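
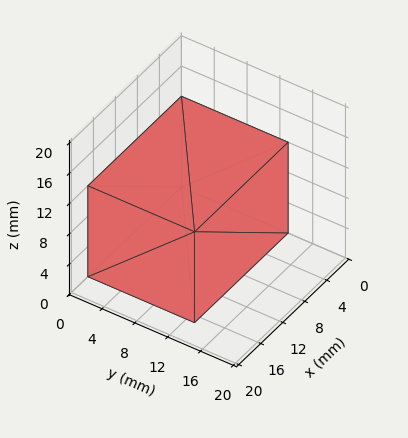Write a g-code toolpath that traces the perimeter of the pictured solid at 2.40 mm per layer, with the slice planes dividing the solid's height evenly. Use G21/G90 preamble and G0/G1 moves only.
Reading the render: the shape is a rectangular box, roughly 17 × 13 mm footprint and 12 mm tall (dimensions read to the nearest mm from the axis ticks). For the g-code, the solid's height is divided into equal slices at the stated Δz and each level perimeter traced with G1 moves after a G0 lift.

; perimeter-only toolpath
G21 ; units = mm
G90 ; absolute positioning
G28 ; home
; layer 1
G0 Z2.40
G0 X0.00 Y0.00
G1 X17.00 Y0.00
G1 X17.00 Y13.00
G1 X0.00 Y13.00
G1 X0.00 Y0.00
; layer 2
G0 Z4.80
G0 X0.00 Y0.00
G1 X17.00 Y0.00
G1 X17.00 Y13.00
G1 X0.00 Y13.00
G1 X0.00 Y0.00
; layer 3
G0 Z7.20
G0 X0.00 Y0.00
G1 X17.00 Y0.00
G1 X17.00 Y13.00
G1 X0.00 Y13.00
G1 X0.00 Y0.00
; layer 4
G0 Z9.60
G0 X0.00 Y0.00
G1 X17.00 Y0.00
G1 X17.00 Y13.00
G1 X0.00 Y13.00
G1 X0.00 Y0.00
; layer 5
G0 Z12.00
G0 X0.00 Y0.00
G1 X17.00 Y0.00
G1 X17.00 Y13.00
G1 X0.00 Y13.00
G1 X0.00 Y0.00
M2 ; end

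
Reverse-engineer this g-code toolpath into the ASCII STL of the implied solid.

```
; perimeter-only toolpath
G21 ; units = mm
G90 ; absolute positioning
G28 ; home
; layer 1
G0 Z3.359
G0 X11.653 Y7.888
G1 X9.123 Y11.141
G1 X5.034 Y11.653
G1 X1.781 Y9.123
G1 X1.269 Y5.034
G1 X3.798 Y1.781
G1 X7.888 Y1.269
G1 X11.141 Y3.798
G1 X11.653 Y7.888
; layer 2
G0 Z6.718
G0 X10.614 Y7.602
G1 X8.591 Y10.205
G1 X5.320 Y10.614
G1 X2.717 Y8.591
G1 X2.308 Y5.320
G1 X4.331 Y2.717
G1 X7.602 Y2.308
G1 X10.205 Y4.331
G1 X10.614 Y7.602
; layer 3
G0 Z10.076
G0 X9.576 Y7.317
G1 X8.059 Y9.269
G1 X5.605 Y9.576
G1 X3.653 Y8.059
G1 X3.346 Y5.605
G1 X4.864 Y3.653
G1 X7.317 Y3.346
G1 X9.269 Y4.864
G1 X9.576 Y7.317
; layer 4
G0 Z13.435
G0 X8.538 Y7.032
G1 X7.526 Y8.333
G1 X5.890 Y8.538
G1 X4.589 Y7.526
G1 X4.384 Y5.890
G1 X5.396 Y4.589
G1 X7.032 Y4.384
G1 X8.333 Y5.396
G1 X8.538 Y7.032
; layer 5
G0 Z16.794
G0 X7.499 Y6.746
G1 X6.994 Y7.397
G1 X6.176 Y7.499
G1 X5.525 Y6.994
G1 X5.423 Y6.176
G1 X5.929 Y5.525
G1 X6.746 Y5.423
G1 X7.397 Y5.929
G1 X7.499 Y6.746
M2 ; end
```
solid part
  facet normal 0.0000 0.0000 -1.0000
    outer loop
      vertex 4.749 12.691 0.000
      vertex 9.656 12.077 0.000
      vertex 12.691 8.173 0.000
    endloop
  endfacet
  facet normal 0.0000 0.0000 -1.0000
    outer loop
      vertex 0.845 9.656 0.000
      vertex 4.749 12.691 0.000
      vertex 12.691 8.173 0.000
    endloop
  endfacet
  facet normal 0.0000 0.0000 -1.0000
    outer loop
      vertex 0.231 4.749 0.000
      vertex 0.845 9.656 0.000
      vertex 12.691 8.173 0.000
    endloop
  endfacet
  facet normal 0.0000 0.0000 -1.0000
    outer loop
      vertex 3.266 0.845 0.000
      vertex 0.231 4.749 0.000
      vertex 12.691 8.173 0.000
    endloop
  endfacet
  facet normal 0.0000 0.0000 -1.0000
    outer loop
      vertex 8.173 0.231 0.000
      vertex 3.266 0.845 0.000
      vertex 12.691 8.173 0.000
    endloop
  endfacet
  facet normal 0.0000 0.0000 -1.0000
    outer loop
      vertex 12.077 3.266 0.000
      vertex 8.173 0.231 0.000
      vertex 12.691 8.173 0.000
    endloop
  endfacet
  facet normal 0.7570 0.5885 0.2840
    outer loop
      vertex 12.691 8.173 0.000
      vertex 9.656 12.077 0.000
      vertex 6.461 6.461 20.153
    endloop
  endfacet
  facet normal 0.1190 0.9514 0.2840
    outer loop
      vertex 9.656 12.077 0.000
      vertex 4.749 12.691 0.000
      vertex 6.461 6.461 20.153
    endloop
  endfacet
  facet normal -0.5885 0.7570 0.2840
    outer loop
      vertex 4.749 12.691 0.000
      vertex 0.845 9.656 0.000
      vertex 6.461 6.461 20.153
    endloop
  endfacet
  facet normal -0.9514 0.1190 0.2840
    outer loop
      vertex 0.845 9.656 0.000
      vertex 0.231 4.749 0.000
      vertex 6.461 6.461 20.153
    endloop
  endfacet
  facet normal -0.7570 -0.5885 0.2840
    outer loop
      vertex 0.231 4.749 0.000
      vertex 3.266 0.845 0.000
      vertex 6.461 6.461 20.153
    endloop
  endfacet
  facet normal -0.1190 -0.9514 0.2840
    outer loop
      vertex 3.266 0.845 0.000
      vertex 8.173 0.231 0.000
      vertex 6.461 6.461 20.153
    endloop
  endfacet
  facet normal 0.5885 -0.7570 0.2840
    outer loop
      vertex 8.173 0.231 0.000
      vertex 12.077 3.266 0.000
      vertex 6.461 6.461 20.153
    endloop
  endfacet
  facet normal 0.9514 -0.1190 0.2840
    outer loop
      vertex 12.077 3.266 0.000
      vertex 12.691 8.173 0.000
      vertex 6.461 6.461 20.153
    endloop
  endfacet
endsolid part

The G0 Z moves step by Δz≈3.359 mm. The G1 loops shrink linearly with z, so the solid tapers from its base footprint up to z≈20.2. Closing with a flat bottom cap and the tapered top and triangulating gives 14 facets — a regular 8-sided pyramid, base circumscribed radius ≈ 6.46 mm, apex at z ≈ 20.2 mm.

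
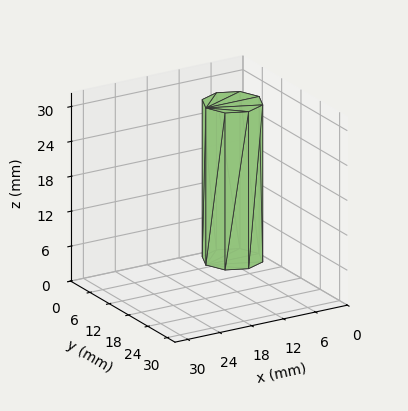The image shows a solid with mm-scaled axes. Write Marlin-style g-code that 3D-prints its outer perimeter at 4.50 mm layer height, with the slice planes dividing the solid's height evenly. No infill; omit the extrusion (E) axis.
Reading the render: the shape is a regular 8-sided prism (a cylinder approximated with 8 flat sides), circumscribed radius ≈ 5 mm, height ≈ 27 mm (dimensions read to the nearest mm from the axis ticks). For the g-code, the solid's height is divided into equal slices at the stated Δz and each level perimeter traced with G1 moves after a G0 lift.

; perimeter-only toolpath
G21 ; units = mm
G90 ; absolute positioning
G28 ; home
; layer 1
G0 Z4.50
G0 X10.00 Y5.00
G1 X8.54 Y8.54
G1 X5.00 Y10.00
G1 X1.46 Y8.54
G1 X0.00 Y5.00
G1 X1.46 Y1.46
G1 X5.00 Y0.00
G1 X8.54 Y1.46
G1 X10.00 Y5.00
; layer 2
G0 Z9.00
G0 X10.00 Y5.00
G1 X8.54 Y8.54
G1 X5.00 Y10.00
G1 X1.46 Y8.54
G1 X0.00 Y5.00
G1 X1.46 Y1.46
G1 X5.00 Y0.00
G1 X8.54 Y1.46
G1 X10.00 Y5.00
; layer 3
G0 Z13.50
G0 X10.00 Y5.00
G1 X8.54 Y8.54
G1 X5.00 Y10.00
G1 X1.46 Y8.54
G1 X0.00 Y5.00
G1 X1.46 Y1.46
G1 X5.00 Y0.00
G1 X8.54 Y1.46
G1 X10.00 Y5.00
; layer 4
G0 Z18.00
G0 X10.00 Y5.00
G1 X8.54 Y8.54
G1 X5.00 Y10.00
G1 X1.46 Y8.54
G1 X0.00 Y5.00
G1 X1.46 Y1.46
G1 X5.00 Y0.00
G1 X8.54 Y1.46
G1 X10.00 Y5.00
; layer 5
G0 Z22.50
G0 X10.00 Y5.00
G1 X8.54 Y8.54
G1 X5.00 Y10.00
G1 X1.46 Y8.54
G1 X0.00 Y5.00
G1 X1.46 Y1.46
G1 X5.00 Y0.00
G1 X8.54 Y1.46
G1 X10.00 Y5.00
; layer 6
G0 Z27.00
G0 X10.00 Y5.00
G1 X8.54 Y8.54
G1 X5.00 Y10.00
G1 X1.46 Y8.54
G1 X0.00 Y5.00
G1 X1.46 Y1.46
G1 X5.00 Y0.00
G1 X8.54 Y1.46
G1 X10.00 Y5.00
M2 ; end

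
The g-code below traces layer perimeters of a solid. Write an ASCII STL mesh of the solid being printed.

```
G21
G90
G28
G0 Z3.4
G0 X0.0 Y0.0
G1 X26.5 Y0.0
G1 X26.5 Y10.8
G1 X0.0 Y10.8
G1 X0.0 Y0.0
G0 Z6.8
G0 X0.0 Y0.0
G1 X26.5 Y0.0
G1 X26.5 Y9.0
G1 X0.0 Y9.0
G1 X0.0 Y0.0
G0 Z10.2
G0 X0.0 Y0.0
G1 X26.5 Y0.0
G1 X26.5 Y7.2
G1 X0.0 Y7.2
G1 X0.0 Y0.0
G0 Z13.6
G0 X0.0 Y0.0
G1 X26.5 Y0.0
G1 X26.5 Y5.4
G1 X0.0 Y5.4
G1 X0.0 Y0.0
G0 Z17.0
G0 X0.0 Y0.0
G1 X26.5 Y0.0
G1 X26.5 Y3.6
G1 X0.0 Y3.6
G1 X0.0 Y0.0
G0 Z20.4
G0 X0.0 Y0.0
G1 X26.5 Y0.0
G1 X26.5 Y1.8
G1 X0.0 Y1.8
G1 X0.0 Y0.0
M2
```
solid part
  facet normal 0.0000 0.0000 -1.0000
    outer loop
      vertex 26.5 12.6 0.0
      vertex 26.5 0.0 0.0
      vertex 0.0 0.0 0.0
    endloop
  endfacet
  facet normal 0.0000 0.0000 -1.0000
    outer loop
      vertex 0.0 12.6 0.0
      vertex 26.5 12.6 0.0
      vertex 0.0 0.0 0.0
    endloop
  endfacet
  facet normal 0.0000 -1.0000 0.0000
    outer loop
      vertex 0.0 0.0 0.0
      vertex 26.5 0.0 0.0
      vertex 26.5 0.0 23.8
    endloop
  endfacet
  facet normal 0.0000 -1.0000 0.0000
    outer loop
      vertex 0.0 0.0 0.0
      vertex 26.5 0.0 23.8
      vertex 0.0 0.0 23.8
    endloop
  endfacet
  facet normal 0.0000 0.8838 0.4679
    outer loop
      vertex 0.0 0.0 23.8
      vertex 26.5 0.0 23.8
      vertex 26.5 12.6 0.0
    endloop
  endfacet
  facet normal 0.0000 0.8838 0.4679
    outer loop
      vertex 0.0 0.0 23.8
      vertex 26.5 12.6 0.0
      vertex 0.0 12.6 0.0
    endloop
  endfacet
  facet normal -1.0000 0.0000 0.0000
    outer loop
      vertex 0.0 0.0 23.8
      vertex 0.0 12.6 0.0
      vertex 0.0 0.0 0.0
    endloop
  endfacet
  facet normal 1.0000 0.0000 0.0000
    outer loop
      vertex 26.5 0.0 0.0
      vertex 26.5 12.6 0.0
      vertex 26.5 0.0 23.8
    endloop
  endfacet
endsolid part

The G0 Z moves step by Δz≈3.4 mm. The G1 loops shrink linearly with z, so the solid tapers from its base footprint up to z≈23.8. Closing with a flat bottom cap and the tapered top and triangulating gives 8 facets — a wedge (ramp): 26.5 × 12.6 mm base, rising to 23.8 mm along the y=0 edge and sloping linearly to z=0 at y=12.6.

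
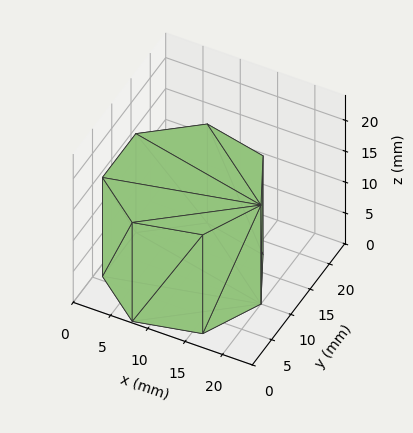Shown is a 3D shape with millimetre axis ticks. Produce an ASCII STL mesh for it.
Reading the render: the shape is a regular 7-sided prism (a cylinder approximated with 7 flat sides), circumscribed radius ≈ 10 mm, height ≈ 16 mm (dimensions read to the nearest mm from the axis ticks). For the STL, each face is triangulated and given an outward normal.

solid part
  facet normal 0.0000 0.0000 -1.0000
    outer loop
      vertex 7.775 19.749 0.000
      vertex 16.235 17.818 0.000
      vertex 20.000 10.000 0.000
    endloop
  endfacet
  facet normal 0.0000 0.0000 -1.0000
    outer loop
      vertex 0.990 14.339 0.000
      vertex 7.775 19.749 0.000
      vertex 20.000 10.000 0.000
    endloop
  endfacet
  facet normal 0.0000 0.0000 -1.0000
    outer loop
      vertex 0.990 5.661 0.000
      vertex 0.990 14.339 0.000
      vertex 20.000 10.000 0.000
    endloop
  endfacet
  facet normal 0.0000 0.0000 -1.0000
    outer loop
      vertex 7.775 0.251 0.000
      vertex 0.990 5.661 0.000
      vertex 20.000 10.000 0.000
    endloop
  endfacet
  facet normal 0.0000 0.0000 -1.0000
    outer loop
      vertex 16.235 2.182 0.000
      vertex 7.775 0.251 0.000
      vertex 20.000 10.000 0.000
    endloop
  endfacet
  facet normal 0.0000 0.0000 1.0000
    outer loop
      vertex 20.000 10.000 16.000
      vertex 16.235 17.818 16.000
      vertex 7.775 19.749 16.000
    endloop
  endfacet
  facet normal 0.0000 0.0000 1.0000
    outer loop
      vertex 20.000 10.000 16.000
      vertex 7.775 19.749 16.000
      vertex 0.990 14.339 16.000
    endloop
  endfacet
  facet normal 0.0000 0.0000 1.0000
    outer loop
      vertex 20.000 10.000 16.000
      vertex 0.990 14.339 16.000
      vertex 0.990 5.661 16.000
    endloop
  endfacet
  facet normal 0.0000 0.0000 1.0000
    outer loop
      vertex 20.000 10.000 16.000
      vertex 0.990 5.661 16.000
      vertex 7.775 0.251 16.000
    endloop
  endfacet
  facet normal 0.0000 0.0000 1.0000
    outer loop
      vertex 20.000 10.000 16.000
      vertex 7.775 0.251 16.000
      vertex 16.235 2.182 16.000
    endloop
  endfacet
  facet normal 0.9010 0.4339 0.0000
    outer loop
      vertex 20.000 10.000 0.000
      vertex 16.235 17.818 0.000
      vertex 16.235 17.818 16.000
    endloop
  endfacet
  facet normal 0.9010 0.4339 0.0000
    outer loop
      vertex 20.000 10.000 0.000
      vertex 16.235 17.818 16.000
      vertex 20.000 10.000 16.000
    endloop
  endfacet
  facet normal 0.2225 0.9749 0.0000
    outer loop
      vertex 16.235 17.818 0.000
      vertex 7.775 19.749 0.000
      vertex 7.775 19.749 16.000
    endloop
  endfacet
  facet normal 0.2225 0.9749 0.0000
    outer loop
      vertex 16.235 17.818 0.000
      vertex 7.775 19.749 16.000
      vertex 16.235 17.818 16.000
    endloop
  endfacet
  facet normal -0.6234 0.7819 0.0000
    outer loop
      vertex 7.775 19.749 0.000
      vertex 0.990 14.339 0.000
      vertex 0.990 14.339 16.000
    endloop
  endfacet
  facet normal -0.6234 0.7819 0.0000
    outer loop
      vertex 7.775 19.749 0.000
      vertex 0.990 14.339 16.000
      vertex 7.775 19.749 16.000
    endloop
  endfacet
  facet normal -1.0000 0.0000 0.0000
    outer loop
      vertex 0.990 14.339 0.000
      vertex 0.990 5.661 0.000
      vertex 0.990 5.661 16.000
    endloop
  endfacet
  facet normal -1.0000 0.0000 0.0000
    outer loop
      vertex 0.990 14.339 0.000
      vertex 0.990 5.661 16.000
      vertex 0.990 14.339 16.000
    endloop
  endfacet
  facet normal -0.6234 -0.7819 0.0000
    outer loop
      vertex 0.990 5.661 0.000
      vertex 7.775 0.251 0.000
      vertex 7.775 0.251 16.000
    endloop
  endfacet
  facet normal -0.6234 -0.7819 0.0000
    outer loop
      vertex 0.990 5.661 0.000
      vertex 7.775 0.251 16.000
      vertex 0.990 5.661 16.000
    endloop
  endfacet
  facet normal 0.2225 -0.9749 0.0000
    outer loop
      vertex 7.775 0.251 0.000
      vertex 16.235 2.182 0.000
      vertex 16.235 2.182 16.000
    endloop
  endfacet
  facet normal 0.2225 -0.9749 0.0000
    outer loop
      vertex 7.775 0.251 0.000
      vertex 16.235 2.182 16.000
      vertex 7.775 0.251 16.000
    endloop
  endfacet
  facet normal 0.9010 -0.4339 0.0000
    outer loop
      vertex 16.235 2.182 0.000
      vertex 20.000 10.000 0.000
      vertex 20.000 10.000 16.000
    endloop
  endfacet
  facet normal 0.9010 -0.4339 0.0000
    outer loop
      vertex 16.235 2.182 0.000
      vertex 20.000 10.000 16.000
      vertex 16.235 2.182 16.000
    endloop
  endfacet
endsolid part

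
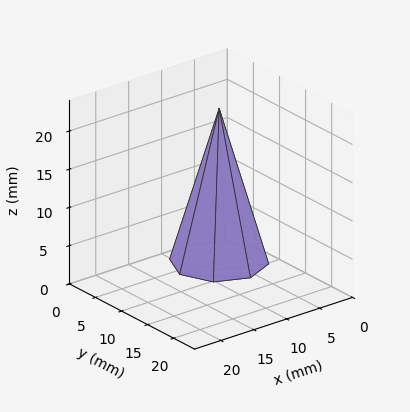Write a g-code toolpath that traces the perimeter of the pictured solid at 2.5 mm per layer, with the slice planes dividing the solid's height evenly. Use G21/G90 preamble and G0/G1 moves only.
Reading the render: the shape is a regular 8-sided pyramid, base circumscribed radius ≈ 6 mm, apex at z ≈ 20 mm (dimensions read to the nearest mm from the axis ticks). For the g-code, the solid's height is divided into equal slices at the stated Δz and each level perimeter traced with G1 moves after a G0 lift.

; perimeter-only toolpath
G21 ; units = mm
G90 ; absolute positioning
G28 ; home
; layer 1
G0 Z2.5
G0 X11.2 Y6.0
G1 X9.7 Y9.7
G1 X6.0 Y11.2
G1 X2.3 Y9.7
G1 X0.8 Y6.0
G1 X2.3 Y2.3
G1 X6.0 Y0.8
G1 X9.7 Y2.3
G1 X11.2 Y6.0
; layer 2
G0 Z5.0
G0 X10.5 Y6.0
G1 X9.1 Y9.1
G1 X6.0 Y10.5
G1 X2.9 Y9.1
G1 X1.5 Y6.0
G1 X2.9 Y2.9
G1 X6.0 Y1.5
G1 X9.1 Y2.9
G1 X10.5 Y6.0
; layer 3
G0 Z7.5
G0 X9.8 Y6.0
G1 X8.6 Y8.6
G1 X6.0 Y9.8
G1 X3.4 Y8.6
G1 X2.2 Y6.0
G1 X3.4 Y3.4
G1 X6.0 Y2.2
G1 X8.6 Y3.4
G1 X9.8 Y6.0
; layer 4
G0 Z10.0
G0 X9.0 Y6.0
G1 X8.1 Y8.1
G1 X6.0 Y9.0
G1 X3.9 Y8.1
G1 X3.0 Y6.0
G1 X3.9 Y3.9
G1 X6.0 Y3.0
G1 X8.1 Y3.9
G1 X9.0 Y6.0
; layer 5
G0 Z12.5
G0 X8.2 Y6.0
G1 X7.6 Y7.6
G1 X6.0 Y8.2
G1 X4.4 Y7.6
G1 X3.8 Y6.0
G1 X4.4 Y4.4
G1 X6.0 Y3.8
G1 X7.6 Y4.4
G1 X8.2 Y6.0
; layer 6
G0 Z15.0
G0 X7.5 Y6.0
G1 X7.0 Y7.0
G1 X6.0 Y7.5
G1 X5.0 Y7.0
G1 X4.5 Y6.0
G1 X5.0 Y5.0
G1 X6.0 Y4.5
G1 X7.0 Y5.0
G1 X7.5 Y6.0
; layer 7
G0 Z17.5
G0 X6.8 Y6.0
G1 X6.5 Y6.5
G1 X6.0 Y6.8
G1 X5.5 Y6.5
G1 X5.2 Y6.0
G1 X5.5 Y5.5
G1 X6.0 Y5.2
G1 X6.5 Y5.5
G1 X6.8 Y6.0
M2 ; end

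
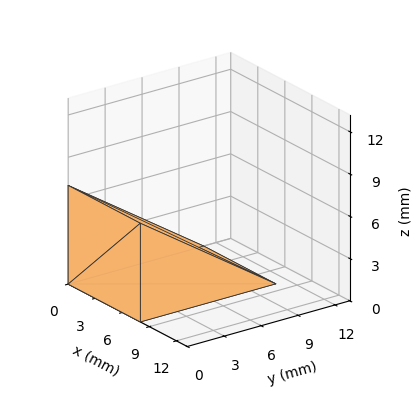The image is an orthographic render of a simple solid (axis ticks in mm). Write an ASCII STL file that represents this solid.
Reading the render: the shape is a wedge (ramp): 8 × 11 mm base, rising to 7 mm along the y=0 edge and sloping linearly to z=0 at y=11 (dimensions read to the nearest mm from the axis ticks). For the STL, each face is triangulated and given an outward normal.

solid part
  facet normal 0.0000 0.0000 -1.0000
    outer loop
      vertex 8.000 11.000 0.000
      vertex 8.000 0.000 0.000
      vertex 0.000 0.000 0.000
    endloop
  endfacet
  facet normal 0.0000 0.0000 -1.0000
    outer loop
      vertex 0.000 11.000 0.000
      vertex 8.000 11.000 0.000
      vertex 0.000 0.000 0.000
    endloop
  endfacet
  facet normal 0.0000 -1.0000 0.0000
    outer loop
      vertex 0.000 0.000 0.000
      vertex 8.000 0.000 0.000
      vertex 8.000 0.000 7.000
    endloop
  endfacet
  facet normal 0.0000 -1.0000 0.0000
    outer loop
      vertex 0.000 0.000 0.000
      vertex 8.000 0.000 7.000
      vertex 0.000 0.000 7.000
    endloop
  endfacet
  facet normal 0.0000 0.5369 0.8437
    outer loop
      vertex 0.000 0.000 7.000
      vertex 8.000 0.000 7.000
      vertex 8.000 11.000 0.000
    endloop
  endfacet
  facet normal 0.0000 0.5369 0.8437
    outer loop
      vertex 0.000 0.000 7.000
      vertex 8.000 11.000 0.000
      vertex 0.000 11.000 0.000
    endloop
  endfacet
  facet normal -1.0000 0.0000 0.0000
    outer loop
      vertex 0.000 0.000 7.000
      vertex 0.000 11.000 0.000
      vertex 0.000 0.000 0.000
    endloop
  endfacet
  facet normal 1.0000 0.0000 0.0000
    outer loop
      vertex 8.000 0.000 0.000
      vertex 8.000 11.000 0.000
      vertex 8.000 0.000 7.000
    endloop
  endfacet
endsolid part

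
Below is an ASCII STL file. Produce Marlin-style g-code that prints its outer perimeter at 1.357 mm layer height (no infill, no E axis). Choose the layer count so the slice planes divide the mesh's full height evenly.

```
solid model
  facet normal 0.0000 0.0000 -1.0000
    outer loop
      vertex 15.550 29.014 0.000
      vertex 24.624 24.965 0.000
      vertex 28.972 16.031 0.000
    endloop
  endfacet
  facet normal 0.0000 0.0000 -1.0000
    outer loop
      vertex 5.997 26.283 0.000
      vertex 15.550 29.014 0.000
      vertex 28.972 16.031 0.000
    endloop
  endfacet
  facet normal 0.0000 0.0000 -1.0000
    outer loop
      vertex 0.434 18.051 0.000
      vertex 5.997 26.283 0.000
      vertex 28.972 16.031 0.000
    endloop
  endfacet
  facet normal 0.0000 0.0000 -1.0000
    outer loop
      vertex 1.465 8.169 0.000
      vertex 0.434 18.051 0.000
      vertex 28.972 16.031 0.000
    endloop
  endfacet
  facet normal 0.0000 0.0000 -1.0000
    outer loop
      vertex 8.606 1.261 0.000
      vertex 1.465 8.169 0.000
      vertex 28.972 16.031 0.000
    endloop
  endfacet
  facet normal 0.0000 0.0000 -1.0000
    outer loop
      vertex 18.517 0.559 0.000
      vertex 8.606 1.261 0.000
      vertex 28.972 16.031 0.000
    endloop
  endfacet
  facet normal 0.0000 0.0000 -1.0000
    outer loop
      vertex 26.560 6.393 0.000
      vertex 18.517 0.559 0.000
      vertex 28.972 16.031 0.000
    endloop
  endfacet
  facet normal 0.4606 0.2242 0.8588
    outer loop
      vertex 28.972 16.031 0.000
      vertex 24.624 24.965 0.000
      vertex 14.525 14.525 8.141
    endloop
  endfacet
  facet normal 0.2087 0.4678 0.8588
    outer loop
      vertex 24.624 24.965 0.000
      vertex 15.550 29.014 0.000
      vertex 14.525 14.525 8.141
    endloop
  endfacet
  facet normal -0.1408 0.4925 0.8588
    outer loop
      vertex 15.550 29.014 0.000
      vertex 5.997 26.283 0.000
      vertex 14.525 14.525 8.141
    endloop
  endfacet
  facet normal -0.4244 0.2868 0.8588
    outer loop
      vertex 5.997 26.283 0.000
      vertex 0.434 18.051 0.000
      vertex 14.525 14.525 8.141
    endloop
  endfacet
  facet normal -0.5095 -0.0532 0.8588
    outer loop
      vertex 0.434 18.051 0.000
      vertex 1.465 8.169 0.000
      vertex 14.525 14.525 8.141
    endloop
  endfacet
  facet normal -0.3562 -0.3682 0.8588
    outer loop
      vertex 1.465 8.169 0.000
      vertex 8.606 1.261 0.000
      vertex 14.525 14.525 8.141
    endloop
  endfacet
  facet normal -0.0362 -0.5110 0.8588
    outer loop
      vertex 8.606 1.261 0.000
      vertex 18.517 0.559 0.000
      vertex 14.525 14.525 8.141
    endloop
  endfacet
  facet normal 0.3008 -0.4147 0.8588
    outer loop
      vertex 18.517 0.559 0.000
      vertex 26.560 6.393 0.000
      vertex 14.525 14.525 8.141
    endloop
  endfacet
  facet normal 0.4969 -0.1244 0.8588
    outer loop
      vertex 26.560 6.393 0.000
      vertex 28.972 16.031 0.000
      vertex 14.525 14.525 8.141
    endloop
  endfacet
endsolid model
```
; perimeter-only toolpath
G21 ; units = mm
G90 ; absolute positioning
G28 ; home
; layer 1
G0 Z1.357
G0 X26.564 Y15.780
G1 X22.941 Y23.225
G1 X15.379 Y26.599
G1 X7.418 Y24.323
G1 X2.782 Y17.463
G1 X3.642 Y9.228
G1 X9.592 Y3.472
G1 X17.852 Y2.887
G1 X24.554 Y7.748
G1 X26.564 Y15.780
; layer 2
G0 Z2.714
G0 X24.156 Y15.529
G1 X21.258 Y21.485
G1 X15.208 Y24.184
G1 X8.840 Y22.364
G1 X5.131 Y16.876
G1 X5.818 Y10.288
G1 X10.579 Y5.682
G1 X17.186 Y5.214
G1 X22.548 Y9.104
G1 X24.156 Y15.529
; layer 3
G0 Z4.071
G0 X21.748 Y15.278
G1 X19.575 Y19.745
G1 X15.038 Y21.770
G1 X10.261 Y20.404
G1 X7.479 Y16.288
G1 X7.995 Y11.347
G1 X11.566 Y7.893
G1 X16.521 Y7.542
G1 X20.543 Y10.459
G1 X21.748 Y15.278
; layer 4
G0 Z5.427
G0 X19.341 Y15.027
G1 X17.891 Y18.005
G1 X14.867 Y19.355
G1 X11.682 Y18.444
G1 X9.828 Y15.700
G1 X10.172 Y12.406
G1 X12.552 Y10.104
G1 X15.856 Y9.870
G1 X18.537 Y11.814
G1 X19.341 Y15.027
; layer 5
G0 Z6.784
G0 X16.933 Y14.776
G1 X16.208 Y16.265
G1 X14.696 Y16.940
G1 X13.104 Y16.485
G1 X12.177 Y15.113
G1 X12.348 Y13.466
G1 X13.539 Y12.314
G1 X15.190 Y12.197
G1 X16.531 Y13.170
G1 X16.933 Y14.776
M2 ; end

The solid is a regular 9-sided pyramid, base circumscribed radius ≈ 14.5 mm, apex at z ≈ 8.14 mm. Slicing at Δz = 1.357 mm — 6 equal slices spanning the solid's height, so layer i sits at z = i·h/6 — gives 5 non-empty perimeters. Each is a 9-segment closed polygon; G0 lifts to the layer z and rapids to the start vertex, then G1 traces the edges. The cross-section shrinks linearly with z (the slice at the apex is degenerate and omitted).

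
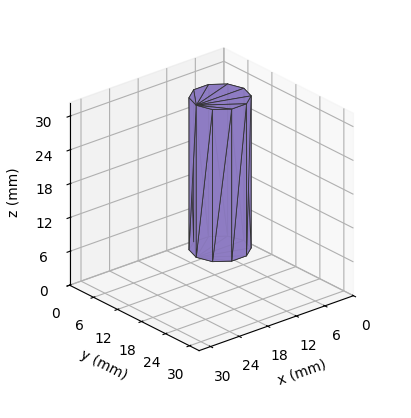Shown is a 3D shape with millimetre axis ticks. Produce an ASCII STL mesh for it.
Reading the render: the shape is a regular 10-sided prism (a cylinder approximated with 10 flat sides), circumscribed radius ≈ 5 mm, height ≈ 27 mm (dimensions read to the nearest mm from the axis ticks). For the STL, each face is triangulated and given an outward normal.

solid part
  facet normal 0.0000 0.0000 -1.0000
    outer loop
      vertex 6.55 9.76 0.00
      vertex 9.05 7.94 0.00
      vertex 10.00 5.00 0.00
    endloop
  endfacet
  facet normal 0.0000 0.0000 -1.0000
    outer loop
      vertex 3.45 9.76 0.00
      vertex 6.55 9.76 0.00
      vertex 10.00 5.00 0.00
    endloop
  endfacet
  facet normal 0.0000 0.0000 -1.0000
    outer loop
      vertex 0.95 7.94 0.00
      vertex 3.45 9.76 0.00
      vertex 10.00 5.00 0.00
    endloop
  endfacet
  facet normal 0.0000 0.0000 -1.0000
    outer loop
      vertex 0.00 5.00 0.00
      vertex 0.95 7.94 0.00
      vertex 10.00 5.00 0.00
    endloop
  endfacet
  facet normal 0.0000 0.0000 -1.0000
    outer loop
      vertex 0.95 2.06 0.00
      vertex 0.00 5.00 0.00
      vertex 10.00 5.00 0.00
    endloop
  endfacet
  facet normal 0.0000 0.0000 -1.0000
    outer loop
      vertex 3.45 0.24 0.00
      vertex 0.95 2.06 0.00
      vertex 10.00 5.00 0.00
    endloop
  endfacet
  facet normal 0.0000 0.0000 -1.0000
    outer loop
      vertex 6.55 0.24 0.00
      vertex 3.45 0.24 0.00
      vertex 10.00 5.00 0.00
    endloop
  endfacet
  facet normal 0.0000 0.0000 -1.0000
    outer loop
      vertex 9.05 2.06 0.00
      vertex 6.55 0.24 0.00
      vertex 10.00 5.00 0.00
    endloop
  endfacet
  facet normal 0.0000 0.0000 1.0000
    outer loop
      vertex 10.00 5.00 27.00
      vertex 9.05 7.94 27.00
      vertex 6.55 9.76 27.00
    endloop
  endfacet
  facet normal 0.0000 0.0000 1.0000
    outer loop
      vertex 10.00 5.00 27.00
      vertex 6.55 9.76 27.00
      vertex 3.45 9.76 27.00
    endloop
  endfacet
  facet normal 0.0000 0.0000 1.0000
    outer loop
      vertex 10.00 5.00 27.00
      vertex 3.45 9.76 27.00
      vertex 0.95 7.94 27.00
    endloop
  endfacet
  facet normal 0.0000 0.0000 1.0000
    outer loop
      vertex 10.00 5.00 27.00
      vertex 0.95 7.94 27.00
      vertex 0.00 5.00 27.00
    endloop
  endfacet
  facet normal 0.0000 0.0000 1.0000
    outer loop
      vertex 10.00 5.00 27.00
      vertex 0.00 5.00 27.00
      vertex 0.95 2.06 27.00
    endloop
  endfacet
  facet normal 0.0000 0.0000 1.0000
    outer loop
      vertex 10.00 5.00 27.00
      vertex 0.95 2.06 27.00
      vertex 3.45 0.24 27.00
    endloop
  endfacet
  facet normal 0.0000 0.0000 1.0000
    outer loop
      vertex 10.00 5.00 27.00
      vertex 3.45 0.24 27.00
      vertex 6.55 0.24 27.00
    endloop
  endfacet
  facet normal 0.0000 0.0000 1.0000
    outer loop
      vertex 10.00 5.00 27.00
      vertex 6.55 0.24 27.00
      vertex 9.05 2.06 27.00
    endloop
  endfacet
  facet normal 0.9516 0.3075 0.0000
    outer loop
      vertex 10.00 5.00 0.00
      vertex 9.05 7.94 0.00
      vertex 9.05 7.94 27.00
    endloop
  endfacet
  facet normal 0.9516 0.3075 0.0000
    outer loop
      vertex 10.00 5.00 0.00
      vertex 9.05 7.94 27.00
      vertex 10.00 5.00 27.00
    endloop
  endfacet
  facet normal 0.5886 0.8085 0.0000
    outer loop
      vertex 9.05 7.94 0.00
      vertex 6.55 9.76 0.00
      vertex 6.55 9.76 27.00
    endloop
  endfacet
  facet normal 0.5886 0.8085 0.0000
    outer loop
      vertex 9.05 7.94 0.00
      vertex 6.55 9.76 27.00
      vertex 9.05 7.94 27.00
    endloop
  endfacet
  facet normal 0.0000 1.0000 0.0000
    outer loop
      vertex 6.55 9.76 0.00
      vertex 3.45 9.76 0.00
      vertex 3.45 9.76 27.00
    endloop
  endfacet
  facet normal 0.0000 1.0000 0.0000
    outer loop
      vertex 6.55 9.76 0.00
      vertex 3.45 9.76 27.00
      vertex 6.55 9.76 27.00
    endloop
  endfacet
  facet normal -0.5886 0.8085 0.0000
    outer loop
      vertex 3.45 9.76 0.00
      vertex 0.95 7.94 0.00
      vertex 0.95 7.94 27.00
    endloop
  endfacet
  facet normal -0.5886 0.8085 0.0000
    outer loop
      vertex 3.45 9.76 0.00
      vertex 0.95 7.94 27.00
      vertex 3.45 9.76 27.00
    endloop
  endfacet
  facet normal -0.9516 0.3075 0.0000
    outer loop
      vertex 0.95 7.94 0.00
      vertex 0.00 5.00 0.00
      vertex 0.00 5.00 27.00
    endloop
  endfacet
  facet normal -0.9516 0.3075 0.0000
    outer loop
      vertex 0.95 7.94 0.00
      vertex 0.00 5.00 27.00
      vertex 0.95 7.94 27.00
    endloop
  endfacet
  facet normal -0.9516 -0.3075 0.0000
    outer loop
      vertex 0.00 5.00 0.00
      vertex 0.95 2.06 0.00
      vertex 0.95 2.06 27.00
    endloop
  endfacet
  facet normal -0.9516 -0.3075 0.0000
    outer loop
      vertex 0.00 5.00 0.00
      vertex 0.95 2.06 27.00
      vertex 0.00 5.00 27.00
    endloop
  endfacet
  facet normal -0.5886 -0.8085 0.0000
    outer loop
      vertex 0.95 2.06 0.00
      vertex 3.45 0.24 0.00
      vertex 3.45 0.24 27.00
    endloop
  endfacet
  facet normal -0.5886 -0.8085 0.0000
    outer loop
      vertex 0.95 2.06 0.00
      vertex 3.45 0.24 27.00
      vertex 0.95 2.06 27.00
    endloop
  endfacet
  facet normal 0.0000 -1.0000 0.0000
    outer loop
      vertex 3.45 0.24 0.00
      vertex 6.55 0.24 0.00
      vertex 6.55 0.24 27.00
    endloop
  endfacet
  facet normal 0.0000 -1.0000 0.0000
    outer loop
      vertex 3.45 0.24 0.00
      vertex 6.55 0.24 27.00
      vertex 3.45 0.24 27.00
    endloop
  endfacet
  facet normal 0.5886 -0.8085 0.0000
    outer loop
      vertex 6.55 0.24 0.00
      vertex 9.05 2.06 0.00
      vertex 9.05 2.06 27.00
    endloop
  endfacet
  facet normal 0.5886 -0.8085 0.0000
    outer loop
      vertex 6.55 0.24 0.00
      vertex 9.05 2.06 27.00
      vertex 6.55 0.24 27.00
    endloop
  endfacet
  facet normal 0.9516 -0.3075 0.0000
    outer loop
      vertex 9.05 2.06 0.00
      vertex 10.00 5.00 0.00
      vertex 10.00 5.00 27.00
    endloop
  endfacet
  facet normal 0.9516 -0.3075 0.0000
    outer loop
      vertex 9.05 2.06 0.00
      vertex 10.00 5.00 27.00
      vertex 9.05 2.06 27.00
    endloop
  endfacet
endsolid part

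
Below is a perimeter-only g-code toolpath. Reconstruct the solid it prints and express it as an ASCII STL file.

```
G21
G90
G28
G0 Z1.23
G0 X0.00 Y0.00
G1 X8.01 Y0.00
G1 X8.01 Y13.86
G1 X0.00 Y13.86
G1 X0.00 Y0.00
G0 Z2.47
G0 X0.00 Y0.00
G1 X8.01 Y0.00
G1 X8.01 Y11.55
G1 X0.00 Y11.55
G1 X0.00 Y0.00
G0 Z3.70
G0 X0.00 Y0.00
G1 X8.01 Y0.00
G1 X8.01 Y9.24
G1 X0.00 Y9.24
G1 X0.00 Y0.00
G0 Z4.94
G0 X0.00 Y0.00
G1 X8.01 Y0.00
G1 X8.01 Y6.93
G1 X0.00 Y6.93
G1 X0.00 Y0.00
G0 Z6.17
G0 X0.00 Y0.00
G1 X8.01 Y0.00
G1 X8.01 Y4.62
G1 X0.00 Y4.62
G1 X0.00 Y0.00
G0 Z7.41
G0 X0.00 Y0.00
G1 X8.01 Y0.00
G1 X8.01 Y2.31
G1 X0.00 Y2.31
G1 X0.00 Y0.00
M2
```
solid part
  facet normal 0.0000 0.0000 -1.0000
    outer loop
      vertex 8.01 16.17 0.00
      vertex 8.01 0.00 0.00
      vertex 0.00 0.00 0.00
    endloop
  endfacet
  facet normal 0.0000 0.0000 -1.0000
    outer loop
      vertex 0.00 16.17 0.00
      vertex 8.01 16.17 0.00
      vertex 0.00 0.00 0.00
    endloop
  endfacet
  facet normal 0.0000 -1.0000 0.0000
    outer loop
      vertex 0.00 0.00 0.00
      vertex 8.01 0.00 0.00
      vertex 8.01 0.00 8.64
    endloop
  endfacet
  facet normal 0.0000 -1.0000 0.0000
    outer loop
      vertex 0.00 0.00 0.00
      vertex 8.01 0.00 8.64
      vertex 0.00 0.00 8.64
    endloop
  endfacet
  facet normal 0.0000 0.4713 0.8820
    outer loop
      vertex 0.00 0.00 8.64
      vertex 8.01 0.00 8.64
      vertex 8.01 16.17 0.00
    endloop
  endfacet
  facet normal 0.0000 0.4713 0.8820
    outer loop
      vertex 0.00 0.00 8.64
      vertex 8.01 16.17 0.00
      vertex 0.00 16.17 0.00
    endloop
  endfacet
  facet normal -1.0000 0.0000 0.0000
    outer loop
      vertex 0.00 0.00 8.64
      vertex 0.00 16.17 0.00
      vertex 0.00 0.00 0.00
    endloop
  endfacet
  facet normal 1.0000 0.0000 0.0000
    outer loop
      vertex 8.01 0.00 0.00
      vertex 8.01 16.17 0.00
      vertex 8.01 0.00 8.64
    endloop
  endfacet
endsolid part

The G0 Z moves step by Δz≈1.23 mm. The G1 loops shrink linearly with z, so the solid tapers from its base footprint up to z≈8.64. Closing with a flat bottom cap and the tapered top and triangulating gives 8 facets — a wedge (ramp): 8.01 × 16.2 mm base, rising to 8.64 mm along the y=0 edge and sloping linearly to z=0 at y=16.2.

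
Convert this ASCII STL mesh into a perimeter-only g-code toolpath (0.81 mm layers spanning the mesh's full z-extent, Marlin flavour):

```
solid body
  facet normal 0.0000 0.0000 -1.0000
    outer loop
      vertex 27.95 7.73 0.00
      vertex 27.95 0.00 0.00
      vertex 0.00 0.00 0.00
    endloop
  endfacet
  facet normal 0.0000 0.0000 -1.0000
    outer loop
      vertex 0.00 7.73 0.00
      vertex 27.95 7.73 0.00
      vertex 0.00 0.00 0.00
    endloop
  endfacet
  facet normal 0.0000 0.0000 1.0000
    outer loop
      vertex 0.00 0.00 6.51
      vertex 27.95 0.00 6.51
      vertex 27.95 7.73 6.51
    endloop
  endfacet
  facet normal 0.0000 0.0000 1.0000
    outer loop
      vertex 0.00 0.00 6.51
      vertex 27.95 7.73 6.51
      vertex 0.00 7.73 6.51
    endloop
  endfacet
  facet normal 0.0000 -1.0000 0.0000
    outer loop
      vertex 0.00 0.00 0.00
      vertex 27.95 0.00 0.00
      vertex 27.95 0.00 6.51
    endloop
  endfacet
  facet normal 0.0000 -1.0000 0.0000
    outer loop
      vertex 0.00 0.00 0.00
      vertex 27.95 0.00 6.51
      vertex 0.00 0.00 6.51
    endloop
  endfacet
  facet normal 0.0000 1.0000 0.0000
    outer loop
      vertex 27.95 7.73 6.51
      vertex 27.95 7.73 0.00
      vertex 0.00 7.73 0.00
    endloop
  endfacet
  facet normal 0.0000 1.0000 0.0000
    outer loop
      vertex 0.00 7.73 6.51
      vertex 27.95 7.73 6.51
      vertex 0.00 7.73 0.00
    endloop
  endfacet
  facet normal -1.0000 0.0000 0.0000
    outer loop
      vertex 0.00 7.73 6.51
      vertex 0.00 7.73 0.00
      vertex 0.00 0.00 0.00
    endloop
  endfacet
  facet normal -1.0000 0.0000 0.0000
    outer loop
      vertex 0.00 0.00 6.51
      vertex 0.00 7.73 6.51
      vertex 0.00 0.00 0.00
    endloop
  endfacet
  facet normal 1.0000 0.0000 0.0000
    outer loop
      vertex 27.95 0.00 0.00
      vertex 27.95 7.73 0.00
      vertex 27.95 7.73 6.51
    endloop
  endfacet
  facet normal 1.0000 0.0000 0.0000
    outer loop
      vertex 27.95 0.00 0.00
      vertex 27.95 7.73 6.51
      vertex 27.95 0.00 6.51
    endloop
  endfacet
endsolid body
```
; perimeter-only toolpath
G21 ; units = mm
G90 ; absolute positioning
G28 ; home
; layer 1
G0 Z0.81
G0 X0.00 Y0.00
G1 X27.95 Y0.00
G1 X27.95 Y7.73
G1 X0.00 Y7.73
G1 X0.00 Y0.00
; layer 2
G0 Z1.63
G0 X0.00 Y0.00
G1 X27.95 Y0.00
G1 X27.95 Y7.73
G1 X0.00 Y7.73
G1 X0.00 Y0.00
; layer 3
G0 Z2.44
G0 X0.00 Y0.00
G1 X27.95 Y0.00
G1 X27.95 Y7.73
G1 X0.00 Y7.73
G1 X0.00 Y0.00
; layer 4
G0 Z3.25
G0 X0.00 Y0.00
G1 X27.95 Y0.00
G1 X27.95 Y7.73
G1 X0.00 Y7.73
G1 X0.00 Y0.00
; layer 5
G0 Z4.07
G0 X0.00 Y0.00
G1 X27.95 Y0.00
G1 X27.95 Y7.73
G1 X0.00 Y7.73
G1 X0.00 Y0.00
; layer 6
G0 Z4.88
G0 X0.00 Y0.00
G1 X27.95 Y0.00
G1 X27.95 Y7.73
G1 X0.00 Y7.73
G1 X0.00 Y0.00
; layer 7
G0 Z5.70
G0 X0.00 Y0.00
G1 X27.95 Y0.00
G1 X27.95 Y7.73
G1 X0.00 Y7.73
G1 X0.00 Y0.00
; layer 8
G0 Z6.51
G0 X0.00 Y0.00
G1 X27.95 Y0.00
G1 X27.95 Y7.73
G1 X0.00 Y7.73
G1 X0.00 Y0.00
M2 ; end

The solid is a rectangular box, roughly 27.9 × 7.73 mm footprint and 6.51 mm tall. Slicing at Δz = 0.81 mm — 8 equal slices spanning the solid's height, so layer i sits at z = i·h/8 — gives 8 non-empty perimeters. Each is a 4-segment closed polygon; G0 lifts to the layer z and rapids to the start vertex, then G1 traces the edges.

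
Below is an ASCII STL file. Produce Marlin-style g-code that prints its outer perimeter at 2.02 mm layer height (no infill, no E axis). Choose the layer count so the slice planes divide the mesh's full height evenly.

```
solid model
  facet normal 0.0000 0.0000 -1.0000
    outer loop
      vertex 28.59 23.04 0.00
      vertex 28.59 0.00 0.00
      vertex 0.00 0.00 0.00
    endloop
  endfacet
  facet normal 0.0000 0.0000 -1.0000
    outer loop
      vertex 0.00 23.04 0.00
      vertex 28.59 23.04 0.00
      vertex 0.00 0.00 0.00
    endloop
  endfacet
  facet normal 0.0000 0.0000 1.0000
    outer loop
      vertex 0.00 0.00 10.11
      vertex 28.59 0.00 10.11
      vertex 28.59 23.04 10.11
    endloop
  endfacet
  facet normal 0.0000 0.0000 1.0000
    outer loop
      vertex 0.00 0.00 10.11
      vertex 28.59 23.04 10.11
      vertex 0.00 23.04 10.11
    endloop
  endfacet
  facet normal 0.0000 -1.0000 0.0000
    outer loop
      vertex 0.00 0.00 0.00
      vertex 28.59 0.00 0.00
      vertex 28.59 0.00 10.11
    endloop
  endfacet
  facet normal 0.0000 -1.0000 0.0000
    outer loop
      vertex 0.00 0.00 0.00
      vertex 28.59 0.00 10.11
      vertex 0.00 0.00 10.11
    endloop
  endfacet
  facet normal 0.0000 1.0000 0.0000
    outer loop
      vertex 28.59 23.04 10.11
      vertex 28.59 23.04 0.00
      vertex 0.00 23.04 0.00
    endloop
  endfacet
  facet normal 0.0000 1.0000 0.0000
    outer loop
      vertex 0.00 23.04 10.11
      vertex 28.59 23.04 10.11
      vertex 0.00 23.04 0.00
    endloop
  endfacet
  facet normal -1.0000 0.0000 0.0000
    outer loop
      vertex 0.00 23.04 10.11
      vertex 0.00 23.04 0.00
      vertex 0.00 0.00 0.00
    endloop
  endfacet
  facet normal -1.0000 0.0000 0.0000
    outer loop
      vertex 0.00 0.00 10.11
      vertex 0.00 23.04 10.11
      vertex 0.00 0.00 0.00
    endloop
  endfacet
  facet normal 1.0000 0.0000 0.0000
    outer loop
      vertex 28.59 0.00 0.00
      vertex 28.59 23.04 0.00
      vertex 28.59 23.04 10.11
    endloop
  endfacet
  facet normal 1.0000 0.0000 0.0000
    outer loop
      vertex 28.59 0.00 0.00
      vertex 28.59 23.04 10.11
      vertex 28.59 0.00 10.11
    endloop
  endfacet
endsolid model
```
; perimeter-only toolpath
G21 ; units = mm
G90 ; absolute positioning
G28 ; home
; layer 1
G0 Z2.02
G0 X0.00 Y0.00
G1 X28.59 Y0.00
G1 X28.59 Y23.04
G1 X0.00 Y23.04
G1 X0.00 Y0.00
; layer 2
G0 Z4.04
G0 X0.00 Y0.00
G1 X28.59 Y0.00
G1 X28.59 Y23.04
G1 X0.00 Y23.04
G1 X0.00 Y0.00
; layer 3
G0 Z6.07
G0 X0.00 Y0.00
G1 X28.59 Y0.00
G1 X28.59 Y23.04
G1 X0.00 Y23.04
G1 X0.00 Y0.00
; layer 4
G0 Z8.09
G0 X0.00 Y0.00
G1 X28.59 Y0.00
G1 X28.59 Y23.04
G1 X0.00 Y23.04
G1 X0.00 Y0.00
; layer 5
G0 Z10.11
G0 X0.00 Y0.00
G1 X28.59 Y0.00
G1 X28.59 Y23.04
G1 X0.00 Y23.04
G1 X0.00 Y0.00
M2 ; end

The solid is a rectangular box, roughly 28.6 × 23 mm footprint and 10.1 mm tall. Slicing at Δz = 2.02 mm — 5 equal slices spanning the solid's height, so layer i sits at z = i·h/5 — gives 5 non-empty perimeters. Each is a 4-segment closed polygon; G0 lifts to the layer z and rapids to the start vertex, then G1 traces the edges.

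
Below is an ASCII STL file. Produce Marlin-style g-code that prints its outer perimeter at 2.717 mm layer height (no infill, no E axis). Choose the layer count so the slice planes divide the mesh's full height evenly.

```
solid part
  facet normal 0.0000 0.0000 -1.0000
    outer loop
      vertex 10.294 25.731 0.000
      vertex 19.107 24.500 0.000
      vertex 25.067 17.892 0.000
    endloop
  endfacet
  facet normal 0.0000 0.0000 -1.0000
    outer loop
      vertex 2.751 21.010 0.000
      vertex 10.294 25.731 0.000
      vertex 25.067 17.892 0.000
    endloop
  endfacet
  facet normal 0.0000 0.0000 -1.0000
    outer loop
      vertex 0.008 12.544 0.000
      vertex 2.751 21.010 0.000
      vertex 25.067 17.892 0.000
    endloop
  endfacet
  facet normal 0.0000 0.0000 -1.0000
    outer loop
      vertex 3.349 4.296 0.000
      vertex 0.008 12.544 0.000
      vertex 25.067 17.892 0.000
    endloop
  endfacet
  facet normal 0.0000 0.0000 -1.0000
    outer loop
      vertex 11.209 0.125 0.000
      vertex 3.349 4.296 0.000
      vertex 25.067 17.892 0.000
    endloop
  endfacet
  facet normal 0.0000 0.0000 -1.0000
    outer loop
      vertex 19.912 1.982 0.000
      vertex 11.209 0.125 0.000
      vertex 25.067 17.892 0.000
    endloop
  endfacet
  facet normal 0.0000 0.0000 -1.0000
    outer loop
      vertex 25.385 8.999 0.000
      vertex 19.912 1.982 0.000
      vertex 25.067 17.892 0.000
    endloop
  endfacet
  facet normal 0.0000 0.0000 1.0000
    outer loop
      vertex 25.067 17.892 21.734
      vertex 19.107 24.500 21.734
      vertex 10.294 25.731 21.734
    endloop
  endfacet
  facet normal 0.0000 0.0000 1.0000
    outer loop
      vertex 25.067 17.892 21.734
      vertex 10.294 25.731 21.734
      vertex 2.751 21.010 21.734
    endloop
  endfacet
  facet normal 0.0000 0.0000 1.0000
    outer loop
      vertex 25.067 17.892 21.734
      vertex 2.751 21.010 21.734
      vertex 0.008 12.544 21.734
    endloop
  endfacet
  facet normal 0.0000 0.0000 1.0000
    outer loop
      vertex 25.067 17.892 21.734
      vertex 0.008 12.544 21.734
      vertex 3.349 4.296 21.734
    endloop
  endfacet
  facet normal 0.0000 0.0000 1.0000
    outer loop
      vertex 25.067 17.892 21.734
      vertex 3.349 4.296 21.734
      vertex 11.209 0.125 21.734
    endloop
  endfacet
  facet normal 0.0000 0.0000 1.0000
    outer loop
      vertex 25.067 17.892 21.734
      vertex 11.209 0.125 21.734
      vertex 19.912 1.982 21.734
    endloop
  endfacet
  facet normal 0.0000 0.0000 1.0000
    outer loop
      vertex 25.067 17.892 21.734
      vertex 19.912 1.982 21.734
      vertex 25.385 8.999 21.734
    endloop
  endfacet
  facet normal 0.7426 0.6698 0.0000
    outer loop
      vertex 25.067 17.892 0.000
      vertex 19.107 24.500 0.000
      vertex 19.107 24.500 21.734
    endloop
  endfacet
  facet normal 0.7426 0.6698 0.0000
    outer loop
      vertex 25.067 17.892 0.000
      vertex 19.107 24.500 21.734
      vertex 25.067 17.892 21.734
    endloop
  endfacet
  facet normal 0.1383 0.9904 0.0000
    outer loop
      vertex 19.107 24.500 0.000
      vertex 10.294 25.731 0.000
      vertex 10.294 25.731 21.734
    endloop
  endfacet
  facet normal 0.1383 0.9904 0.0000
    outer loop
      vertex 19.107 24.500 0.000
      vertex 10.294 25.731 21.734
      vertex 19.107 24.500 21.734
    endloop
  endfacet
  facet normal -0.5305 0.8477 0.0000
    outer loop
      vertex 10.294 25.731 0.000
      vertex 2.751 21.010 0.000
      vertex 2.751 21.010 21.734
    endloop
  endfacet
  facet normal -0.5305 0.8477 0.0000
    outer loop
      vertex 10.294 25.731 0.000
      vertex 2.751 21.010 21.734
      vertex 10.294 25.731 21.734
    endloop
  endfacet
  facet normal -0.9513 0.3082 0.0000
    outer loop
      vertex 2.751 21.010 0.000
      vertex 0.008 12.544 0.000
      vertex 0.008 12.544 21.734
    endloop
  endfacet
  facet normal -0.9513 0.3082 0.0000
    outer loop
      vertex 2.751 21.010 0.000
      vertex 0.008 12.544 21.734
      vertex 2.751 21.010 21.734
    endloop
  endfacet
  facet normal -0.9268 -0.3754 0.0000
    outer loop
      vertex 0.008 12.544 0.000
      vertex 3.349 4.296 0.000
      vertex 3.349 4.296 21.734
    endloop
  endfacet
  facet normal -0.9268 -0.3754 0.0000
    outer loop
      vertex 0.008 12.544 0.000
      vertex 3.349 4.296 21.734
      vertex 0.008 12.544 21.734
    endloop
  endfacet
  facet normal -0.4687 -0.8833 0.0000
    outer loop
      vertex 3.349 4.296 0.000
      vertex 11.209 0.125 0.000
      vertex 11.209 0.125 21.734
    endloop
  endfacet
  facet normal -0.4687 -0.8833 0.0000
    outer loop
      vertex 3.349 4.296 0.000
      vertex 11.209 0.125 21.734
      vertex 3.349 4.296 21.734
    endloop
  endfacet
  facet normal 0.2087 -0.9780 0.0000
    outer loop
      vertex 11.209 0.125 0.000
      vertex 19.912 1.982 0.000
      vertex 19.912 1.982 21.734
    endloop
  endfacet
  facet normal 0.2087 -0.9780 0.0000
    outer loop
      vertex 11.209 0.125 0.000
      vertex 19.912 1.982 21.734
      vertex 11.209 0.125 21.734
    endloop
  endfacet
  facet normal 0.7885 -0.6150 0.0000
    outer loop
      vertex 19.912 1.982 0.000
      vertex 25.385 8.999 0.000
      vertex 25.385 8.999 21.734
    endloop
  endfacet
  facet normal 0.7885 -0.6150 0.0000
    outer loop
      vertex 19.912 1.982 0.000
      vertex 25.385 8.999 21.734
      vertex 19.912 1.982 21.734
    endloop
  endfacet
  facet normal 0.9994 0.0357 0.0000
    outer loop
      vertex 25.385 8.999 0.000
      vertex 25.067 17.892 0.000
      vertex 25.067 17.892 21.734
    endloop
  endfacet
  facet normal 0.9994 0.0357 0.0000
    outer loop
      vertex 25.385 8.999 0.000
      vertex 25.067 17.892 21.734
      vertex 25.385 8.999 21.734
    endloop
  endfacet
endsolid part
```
; perimeter-only toolpath
G21 ; units = mm
G90 ; absolute positioning
G28 ; home
; layer 1
G0 Z2.717
G0 X25.067 Y17.892
G1 X19.107 Y24.500
G1 X10.294 Y25.731
G1 X2.751 Y21.010
G1 X0.008 Y12.544
G1 X3.349 Y4.296
G1 X11.209 Y0.125
G1 X19.912 Y1.982
G1 X25.385 Y8.999
G1 X25.067 Y17.892
; layer 2
G0 Z5.434
G0 X25.067 Y17.892
G1 X19.107 Y24.500
G1 X10.294 Y25.731
G1 X2.751 Y21.010
G1 X0.008 Y12.544
G1 X3.349 Y4.296
G1 X11.209 Y0.125
G1 X19.912 Y1.982
G1 X25.385 Y8.999
G1 X25.067 Y17.892
; layer 3
G0 Z8.150
G0 X25.067 Y17.892
G1 X19.107 Y24.500
G1 X10.294 Y25.731
G1 X2.751 Y21.010
G1 X0.008 Y12.544
G1 X3.349 Y4.296
G1 X11.209 Y0.125
G1 X19.912 Y1.982
G1 X25.385 Y8.999
G1 X25.067 Y17.892
; layer 4
G0 Z10.867
G0 X25.067 Y17.892
G1 X19.107 Y24.500
G1 X10.294 Y25.731
G1 X2.751 Y21.010
G1 X0.008 Y12.544
G1 X3.349 Y4.296
G1 X11.209 Y0.125
G1 X19.912 Y1.982
G1 X25.385 Y8.999
G1 X25.067 Y17.892
; layer 5
G0 Z13.584
G0 X25.067 Y17.892
G1 X19.107 Y24.500
G1 X10.294 Y25.731
G1 X2.751 Y21.010
G1 X0.008 Y12.544
G1 X3.349 Y4.296
G1 X11.209 Y0.125
G1 X19.912 Y1.982
G1 X25.385 Y8.999
G1 X25.067 Y17.892
; layer 6
G0 Z16.300
G0 X25.067 Y17.892
G1 X19.107 Y24.500
G1 X10.294 Y25.731
G1 X2.751 Y21.010
G1 X0.008 Y12.544
G1 X3.349 Y4.296
G1 X11.209 Y0.125
G1 X19.912 Y1.982
G1 X25.385 Y8.999
G1 X25.067 Y17.892
; layer 7
G0 Z19.017
G0 X25.067 Y17.892
G1 X19.107 Y24.500
G1 X10.294 Y25.731
G1 X2.751 Y21.010
G1 X0.008 Y12.544
G1 X3.349 Y4.296
G1 X11.209 Y0.125
G1 X19.912 Y1.982
G1 X25.385 Y8.999
G1 X25.067 Y17.892
; layer 8
G0 Z21.734
G0 X25.067 Y17.892
G1 X19.107 Y24.500
G1 X10.294 Y25.731
G1 X2.751 Y21.010
G1 X0.008 Y12.544
G1 X3.349 Y4.296
G1 X11.209 Y0.125
G1 X19.912 Y1.982
G1 X25.385 Y8.999
G1 X25.067 Y17.892
M2 ; end

The solid is a regular 9-sided prism (a cylinder approximated with 9 flat sides), circumscribed radius ≈ 13 mm, height ≈ 21.7 mm. Slicing at Δz = 2.717 mm — 8 equal slices spanning the solid's height, so layer i sits at z = i·h/8 — gives 8 non-empty perimeters. Each is a 9-segment closed polygon; G0 lifts to the layer z and rapids to the start vertex, then G1 traces the edges.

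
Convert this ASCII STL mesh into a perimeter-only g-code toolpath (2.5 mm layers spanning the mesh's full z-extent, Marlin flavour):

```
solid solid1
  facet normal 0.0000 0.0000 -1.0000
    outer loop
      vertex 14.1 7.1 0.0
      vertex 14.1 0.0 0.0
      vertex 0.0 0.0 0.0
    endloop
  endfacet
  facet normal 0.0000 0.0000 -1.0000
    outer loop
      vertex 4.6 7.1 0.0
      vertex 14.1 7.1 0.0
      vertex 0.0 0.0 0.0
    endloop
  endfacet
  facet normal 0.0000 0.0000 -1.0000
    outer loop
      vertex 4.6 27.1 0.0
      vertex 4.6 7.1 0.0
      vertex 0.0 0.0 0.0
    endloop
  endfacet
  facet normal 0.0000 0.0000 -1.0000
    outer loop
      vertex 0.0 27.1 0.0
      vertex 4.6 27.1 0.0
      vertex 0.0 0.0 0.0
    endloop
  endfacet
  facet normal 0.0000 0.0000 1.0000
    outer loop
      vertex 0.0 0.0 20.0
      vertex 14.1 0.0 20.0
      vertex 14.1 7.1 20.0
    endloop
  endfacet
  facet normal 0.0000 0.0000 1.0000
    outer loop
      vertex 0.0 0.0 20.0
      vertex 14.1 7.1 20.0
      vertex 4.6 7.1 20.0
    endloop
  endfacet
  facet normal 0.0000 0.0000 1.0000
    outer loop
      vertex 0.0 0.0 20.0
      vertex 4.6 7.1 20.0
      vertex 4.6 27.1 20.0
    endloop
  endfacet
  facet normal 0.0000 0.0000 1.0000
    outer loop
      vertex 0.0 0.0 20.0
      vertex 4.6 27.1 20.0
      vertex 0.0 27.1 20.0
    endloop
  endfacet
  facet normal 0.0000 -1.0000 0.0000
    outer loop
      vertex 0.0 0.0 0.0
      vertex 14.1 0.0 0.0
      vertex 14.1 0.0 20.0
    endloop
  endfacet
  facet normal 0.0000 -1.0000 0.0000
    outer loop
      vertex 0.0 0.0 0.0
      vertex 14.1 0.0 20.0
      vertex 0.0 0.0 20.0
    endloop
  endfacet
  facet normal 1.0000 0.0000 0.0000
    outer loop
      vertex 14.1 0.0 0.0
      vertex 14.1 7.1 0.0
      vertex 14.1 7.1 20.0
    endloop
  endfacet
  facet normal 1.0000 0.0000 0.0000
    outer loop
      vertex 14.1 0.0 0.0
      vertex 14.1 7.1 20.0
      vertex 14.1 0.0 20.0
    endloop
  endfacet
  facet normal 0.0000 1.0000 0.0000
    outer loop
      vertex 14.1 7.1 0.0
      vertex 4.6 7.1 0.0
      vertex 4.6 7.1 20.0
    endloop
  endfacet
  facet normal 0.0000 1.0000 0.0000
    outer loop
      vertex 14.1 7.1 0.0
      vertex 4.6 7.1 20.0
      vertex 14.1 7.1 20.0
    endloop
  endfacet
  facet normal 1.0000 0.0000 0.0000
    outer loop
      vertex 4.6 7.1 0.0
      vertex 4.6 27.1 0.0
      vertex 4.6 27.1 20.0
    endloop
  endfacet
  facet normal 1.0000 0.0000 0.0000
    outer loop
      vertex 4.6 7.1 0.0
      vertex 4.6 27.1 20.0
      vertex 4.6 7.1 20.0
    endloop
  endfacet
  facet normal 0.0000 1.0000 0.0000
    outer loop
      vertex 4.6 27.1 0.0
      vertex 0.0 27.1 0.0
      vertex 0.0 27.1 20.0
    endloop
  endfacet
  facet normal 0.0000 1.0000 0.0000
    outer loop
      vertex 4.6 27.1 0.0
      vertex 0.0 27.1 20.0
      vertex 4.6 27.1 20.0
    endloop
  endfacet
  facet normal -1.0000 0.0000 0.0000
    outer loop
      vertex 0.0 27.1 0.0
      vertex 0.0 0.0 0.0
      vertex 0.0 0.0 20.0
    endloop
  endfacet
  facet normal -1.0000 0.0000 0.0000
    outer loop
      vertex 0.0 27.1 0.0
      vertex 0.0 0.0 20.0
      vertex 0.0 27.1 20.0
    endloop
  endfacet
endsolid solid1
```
; perimeter-only toolpath
G21 ; units = mm
G90 ; absolute positioning
G28 ; home
; layer 1
G0 Z2.5
G0 X0.0 Y0.0
G1 X14.1 Y0.0
G1 X14.1 Y7.1
G1 X4.6 Y7.1
G1 X4.6 Y27.1
G1 X0.0 Y27.1
G1 X0.0 Y0.0
; layer 2
G0 Z5.0
G0 X0.0 Y0.0
G1 X14.1 Y0.0
G1 X14.1 Y7.1
G1 X4.6 Y7.1
G1 X4.6 Y27.1
G1 X0.0 Y27.1
G1 X0.0 Y0.0
; layer 3
G0 Z7.5
G0 X0.0 Y0.0
G1 X14.1 Y0.0
G1 X14.1 Y7.1
G1 X4.6 Y7.1
G1 X4.6 Y27.1
G1 X0.0 Y27.1
G1 X0.0 Y0.0
; layer 4
G0 Z10.0
G0 X0.0 Y0.0
G1 X14.1 Y0.0
G1 X14.1 Y7.1
G1 X4.6 Y7.1
G1 X4.6 Y27.1
G1 X0.0 Y27.1
G1 X0.0 Y0.0
; layer 5
G0 Z12.5
G0 X0.0 Y0.0
G1 X14.1 Y0.0
G1 X14.1 Y7.1
G1 X4.6 Y7.1
G1 X4.6 Y27.1
G1 X0.0 Y27.1
G1 X0.0 Y0.0
; layer 6
G0 Z15.0
G0 X0.0 Y0.0
G1 X14.1 Y0.0
G1 X14.1 Y7.1
G1 X4.6 Y7.1
G1 X4.6 Y27.1
G1 X0.0 Y27.1
G1 X0.0 Y0.0
; layer 7
G0 Z17.5
G0 X0.0 Y0.0
G1 X14.1 Y0.0
G1 X14.1 Y7.1
G1 X4.6 Y7.1
G1 X4.6 Y27.1
G1 X0.0 Y27.1
G1 X0.0 Y0.0
; layer 8
G0 Z20.0
G0 X0.0 Y0.0
G1 X14.1 Y0.0
G1 X14.1 Y7.1
G1 X4.6 Y7.1
G1 X4.6 Y27.1
G1 X0.0 Y27.1
G1 X0.0 Y0.0
M2 ; end

The solid is an L-shaped prism: outer 14.1 × 27.1 mm, arm thicknesses ≈ 7.1 mm (horizontal) and 4.6 mm (vertical), extruded 20 mm in z. Slicing at Δz = 2.5 mm — 8 equal slices spanning the solid's height, so layer i sits at z = i·h/8 — gives 8 non-empty perimeters. Each is a 6-segment closed polygon; G0 lifts to the layer z and rapids to the start vertex, then G1 traces the edges.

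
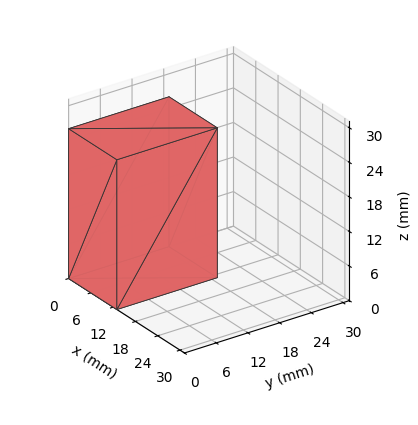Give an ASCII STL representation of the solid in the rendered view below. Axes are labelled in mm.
Reading the render: the shape is a rectangular box, roughly 13 × 19 mm footprint and 26 mm tall (dimensions read to the nearest mm from the axis ticks). For the STL, each face is triangulated and given an outward normal.

solid part
  facet normal 0.0000 0.0000 -1.0000
    outer loop
      vertex 13.00 19.00 0.00
      vertex 13.00 0.00 0.00
      vertex 0.00 0.00 0.00
    endloop
  endfacet
  facet normal 0.0000 0.0000 -1.0000
    outer loop
      vertex 0.00 19.00 0.00
      vertex 13.00 19.00 0.00
      vertex 0.00 0.00 0.00
    endloop
  endfacet
  facet normal 0.0000 0.0000 1.0000
    outer loop
      vertex 0.00 0.00 26.00
      vertex 13.00 0.00 26.00
      vertex 13.00 19.00 26.00
    endloop
  endfacet
  facet normal 0.0000 0.0000 1.0000
    outer loop
      vertex 0.00 0.00 26.00
      vertex 13.00 19.00 26.00
      vertex 0.00 19.00 26.00
    endloop
  endfacet
  facet normal 0.0000 -1.0000 0.0000
    outer loop
      vertex 0.00 0.00 0.00
      vertex 13.00 0.00 0.00
      vertex 13.00 0.00 26.00
    endloop
  endfacet
  facet normal 0.0000 -1.0000 0.0000
    outer loop
      vertex 0.00 0.00 0.00
      vertex 13.00 0.00 26.00
      vertex 0.00 0.00 26.00
    endloop
  endfacet
  facet normal 0.0000 1.0000 0.0000
    outer loop
      vertex 13.00 19.00 26.00
      vertex 13.00 19.00 0.00
      vertex 0.00 19.00 0.00
    endloop
  endfacet
  facet normal 0.0000 1.0000 0.0000
    outer loop
      vertex 0.00 19.00 26.00
      vertex 13.00 19.00 26.00
      vertex 0.00 19.00 0.00
    endloop
  endfacet
  facet normal -1.0000 0.0000 0.0000
    outer loop
      vertex 0.00 19.00 26.00
      vertex 0.00 19.00 0.00
      vertex 0.00 0.00 0.00
    endloop
  endfacet
  facet normal -1.0000 0.0000 0.0000
    outer loop
      vertex 0.00 0.00 26.00
      vertex 0.00 19.00 26.00
      vertex 0.00 0.00 0.00
    endloop
  endfacet
  facet normal 1.0000 0.0000 0.0000
    outer loop
      vertex 13.00 0.00 0.00
      vertex 13.00 19.00 0.00
      vertex 13.00 19.00 26.00
    endloop
  endfacet
  facet normal 1.0000 0.0000 0.0000
    outer loop
      vertex 13.00 0.00 0.00
      vertex 13.00 19.00 26.00
      vertex 13.00 0.00 26.00
    endloop
  endfacet
endsolid part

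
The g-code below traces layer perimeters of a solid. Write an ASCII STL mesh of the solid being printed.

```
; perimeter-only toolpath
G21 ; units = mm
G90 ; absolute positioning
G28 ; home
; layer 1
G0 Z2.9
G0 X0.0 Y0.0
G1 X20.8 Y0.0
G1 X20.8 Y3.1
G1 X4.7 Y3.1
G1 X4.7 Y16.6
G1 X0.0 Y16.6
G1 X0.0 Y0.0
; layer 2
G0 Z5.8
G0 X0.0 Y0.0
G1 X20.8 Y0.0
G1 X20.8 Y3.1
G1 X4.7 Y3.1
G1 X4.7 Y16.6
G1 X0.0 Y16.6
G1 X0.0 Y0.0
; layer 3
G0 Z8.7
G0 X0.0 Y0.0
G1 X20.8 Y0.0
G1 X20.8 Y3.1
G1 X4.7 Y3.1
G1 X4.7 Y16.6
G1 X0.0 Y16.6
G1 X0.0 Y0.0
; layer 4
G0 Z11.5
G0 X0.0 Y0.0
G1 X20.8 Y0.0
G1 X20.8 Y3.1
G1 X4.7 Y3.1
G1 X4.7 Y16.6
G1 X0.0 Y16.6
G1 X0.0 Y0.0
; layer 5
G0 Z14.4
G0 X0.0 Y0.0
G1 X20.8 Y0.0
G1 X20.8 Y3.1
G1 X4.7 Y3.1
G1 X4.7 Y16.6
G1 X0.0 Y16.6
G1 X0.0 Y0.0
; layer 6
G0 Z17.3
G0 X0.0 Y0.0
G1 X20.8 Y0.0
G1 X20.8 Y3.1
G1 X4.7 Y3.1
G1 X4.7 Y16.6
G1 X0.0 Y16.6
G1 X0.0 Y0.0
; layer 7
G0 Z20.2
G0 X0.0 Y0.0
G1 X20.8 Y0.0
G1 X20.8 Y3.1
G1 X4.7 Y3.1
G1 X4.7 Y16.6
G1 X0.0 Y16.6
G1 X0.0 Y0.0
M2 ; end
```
solid part
  facet normal 0.0000 0.0000 -1.0000
    outer loop
      vertex 20.8 3.1 0.0
      vertex 20.8 0.0 0.0
      vertex 0.0 0.0 0.0
    endloop
  endfacet
  facet normal 0.0000 0.0000 -1.0000
    outer loop
      vertex 4.7 3.1 0.0
      vertex 20.8 3.1 0.0
      vertex 0.0 0.0 0.0
    endloop
  endfacet
  facet normal 0.0000 0.0000 -1.0000
    outer loop
      vertex 4.7 16.6 0.0
      vertex 4.7 3.1 0.0
      vertex 0.0 0.0 0.0
    endloop
  endfacet
  facet normal 0.0000 0.0000 -1.0000
    outer loop
      vertex 0.0 16.6 0.0
      vertex 4.7 16.6 0.0
      vertex 0.0 0.0 0.0
    endloop
  endfacet
  facet normal 0.0000 0.0000 1.0000
    outer loop
      vertex 0.0 0.0 20.2
      vertex 20.8 0.0 20.2
      vertex 20.8 3.1 20.2
    endloop
  endfacet
  facet normal 0.0000 0.0000 1.0000
    outer loop
      vertex 0.0 0.0 20.2
      vertex 20.8 3.1 20.2
      vertex 4.7 3.1 20.2
    endloop
  endfacet
  facet normal 0.0000 0.0000 1.0000
    outer loop
      vertex 0.0 0.0 20.2
      vertex 4.7 3.1 20.2
      vertex 4.7 16.6 20.2
    endloop
  endfacet
  facet normal 0.0000 0.0000 1.0000
    outer loop
      vertex 0.0 0.0 20.2
      vertex 4.7 16.6 20.2
      vertex 0.0 16.6 20.2
    endloop
  endfacet
  facet normal 0.0000 -1.0000 0.0000
    outer loop
      vertex 0.0 0.0 0.0
      vertex 20.8 0.0 0.0
      vertex 20.8 0.0 20.2
    endloop
  endfacet
  facet normal 0.0000 -1.0000 0.0000
    outer loop
      vertex 0.0 0.0 0.0
      vertex 20.8 0.0 20.2
      vertex 0.0 0.0 20.2
    endloop
  endfacet
  facet normal 1.0000 0.0000 0.0000
    outer loop
      vertex 20.8 0.0 0.0
      vertex 20.8 3.1 0.0
      vertex 20.8 3.1 20.2
    endloop
  endfacet
  facet normal 1.0000 0.0000 0.0000
    outer loop
      vertex 20.8 0.0 0.0
      vertex 20.8 3.1 20.2
      vertex 20.8 0.0 20.2
    endloop
  endfacet
  facet normal 0.0000 1.0000 0.0000
    outer loop
      vertex 20.8 3.1 0.0
      vertex 4.7 3.1 0.0
      vertex 4.7 3.1 20.2
    endloop
  endfacet
  facet normal 0.0000 1.0000 0.0000
    outer loop
      vertex 20.8 3.1 0.0
      vertex 4.7 3.1 20.2
      vertex 20.8 3.1 20.2
    endloop
  endfacet
  facet normal 1.0000 0.0000 0.0000
    outer loop
      vertex 4.7 3.1 0.0
      vertex 4.7 16.6 0.0
      vertex 4.7 16.6 20.2
    endloop
  endfacet
  facet normal 1.0000 0.0000 0.0000
    outer loop
      vertex 4.7 3.1 0.0
      vertex 4.7 16.6 20.2
      vertex 4.7 3.1 20.2
    endloop
  endfacet
  facet normal 0.0000 1.0000 0.0000
    outer loop
      vertex 4.7 16.6 0.0
      vertex 0.0 16.6 0.0
      vertex 0.0 16.6 20.2
    endloop
  endfacet
  facet normal 0.0000 1.0000 0.0000
    outer loop
      vertex 4.7 16.6 0.0
      vertex 0.0 16.6 20.2
      vertex 4.7 16.6 20.2
    endloop
  endfacet
  facet normal -1.0000 0.0000 0.0000
    outer loop
      vertex 0.0 16.6 0.0
      vertex 0.0 0.0 0.0
      vertex 0.0 0.0 20.2
    endloop
  endfacet
  facet normal -1.0000 0.0000 0.0000
    outer loop
      vertex 0.0 16.6 0.0
      vertex 0.0 0.0 20.2
      vertex 0.0 16.6 20.2
    endloop
  endfacet
endsolid part

The G0 Z moves step by Δz≈2.9 mm. Every layer's G1 loop is the same polygon, so the solid is a straight extrusion of it from z=0 to z≈20.2. Closing with flat bottom and top caps and triangulating gives 20 facets — an L-shaped prism: outer 20.8 × 16.6 mm, arm thicknesses ≈ 3.1 mm (horizontal) and 4.7 mm (vertical), extruded 20.2 mm in z.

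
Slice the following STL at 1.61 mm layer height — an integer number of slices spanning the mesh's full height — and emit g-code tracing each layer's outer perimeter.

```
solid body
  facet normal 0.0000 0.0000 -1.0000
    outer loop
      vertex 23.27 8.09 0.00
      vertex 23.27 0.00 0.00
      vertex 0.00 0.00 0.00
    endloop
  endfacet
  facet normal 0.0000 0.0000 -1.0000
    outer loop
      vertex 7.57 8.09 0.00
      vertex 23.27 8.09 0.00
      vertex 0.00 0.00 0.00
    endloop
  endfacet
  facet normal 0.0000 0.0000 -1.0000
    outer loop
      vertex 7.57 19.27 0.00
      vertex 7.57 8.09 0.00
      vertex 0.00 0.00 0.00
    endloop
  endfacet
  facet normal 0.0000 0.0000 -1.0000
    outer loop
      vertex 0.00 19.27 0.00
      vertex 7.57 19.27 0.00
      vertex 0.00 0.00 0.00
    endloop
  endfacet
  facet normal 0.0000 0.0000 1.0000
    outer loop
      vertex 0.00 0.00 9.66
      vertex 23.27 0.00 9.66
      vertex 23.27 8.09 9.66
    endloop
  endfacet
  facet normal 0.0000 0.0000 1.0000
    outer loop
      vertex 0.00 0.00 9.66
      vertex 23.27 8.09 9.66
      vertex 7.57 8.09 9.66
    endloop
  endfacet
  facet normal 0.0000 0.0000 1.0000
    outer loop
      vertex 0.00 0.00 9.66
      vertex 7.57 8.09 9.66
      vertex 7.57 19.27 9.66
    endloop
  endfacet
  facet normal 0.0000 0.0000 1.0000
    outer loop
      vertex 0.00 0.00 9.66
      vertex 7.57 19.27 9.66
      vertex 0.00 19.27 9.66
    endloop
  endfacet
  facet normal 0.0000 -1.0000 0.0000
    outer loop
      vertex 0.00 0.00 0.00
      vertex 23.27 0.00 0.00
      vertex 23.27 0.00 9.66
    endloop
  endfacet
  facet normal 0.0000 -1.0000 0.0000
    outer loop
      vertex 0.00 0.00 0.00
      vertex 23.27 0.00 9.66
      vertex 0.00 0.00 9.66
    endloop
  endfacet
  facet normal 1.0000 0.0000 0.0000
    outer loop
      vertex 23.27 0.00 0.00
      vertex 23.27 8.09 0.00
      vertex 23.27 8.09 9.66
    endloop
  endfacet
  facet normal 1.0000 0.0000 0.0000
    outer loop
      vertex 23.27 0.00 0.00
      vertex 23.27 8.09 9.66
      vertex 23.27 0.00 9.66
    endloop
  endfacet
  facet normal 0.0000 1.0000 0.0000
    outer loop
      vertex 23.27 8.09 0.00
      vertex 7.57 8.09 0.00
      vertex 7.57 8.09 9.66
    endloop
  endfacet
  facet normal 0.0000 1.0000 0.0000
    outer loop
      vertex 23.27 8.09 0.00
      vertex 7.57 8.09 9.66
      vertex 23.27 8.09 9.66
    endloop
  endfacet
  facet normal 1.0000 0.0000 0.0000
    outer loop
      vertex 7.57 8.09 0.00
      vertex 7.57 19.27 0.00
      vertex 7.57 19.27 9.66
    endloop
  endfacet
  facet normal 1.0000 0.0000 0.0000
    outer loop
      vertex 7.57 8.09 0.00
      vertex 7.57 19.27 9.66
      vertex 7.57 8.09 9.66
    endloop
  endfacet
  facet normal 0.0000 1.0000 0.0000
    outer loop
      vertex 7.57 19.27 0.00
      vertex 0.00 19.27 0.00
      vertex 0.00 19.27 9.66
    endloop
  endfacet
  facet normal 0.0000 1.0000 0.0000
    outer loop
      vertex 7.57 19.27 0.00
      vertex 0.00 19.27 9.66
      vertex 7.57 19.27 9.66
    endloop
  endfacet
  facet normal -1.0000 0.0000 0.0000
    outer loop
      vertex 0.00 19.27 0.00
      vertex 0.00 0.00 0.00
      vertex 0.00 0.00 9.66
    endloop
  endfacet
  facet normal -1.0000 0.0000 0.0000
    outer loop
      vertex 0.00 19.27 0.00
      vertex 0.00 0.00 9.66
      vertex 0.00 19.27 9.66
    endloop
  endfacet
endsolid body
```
; perimeter-only toolpath
G21 ; units = mm
G90 ; absolute positioning
G28 ; home
; layer 1
G0 Z1.61
G0 X0.00 Y0.00
G1 X23.27 Y0.00
G1 X23.27 Y8.09
G1 X7.57 Y8.09
G1 X7.57 Y19.27
G1 X0.00 Y19.27
G1 X0.00 Y0.00
; layer 2
G0 Z3.22
G0 X0.00 Y0.00
G1 X23.27 Y0.00
G1 X23.27 Y8.09
G1 X7.57 Y8.09
G1 X7.57 Y19.27
G1 X0.00 Y19.27
G1 X0.00 Y0.00
; layer 3
G0 Z4.83
G0 X0.00 Y0.00
G1 X23.27 Y0.00
G1 X23.27 Y8.09
G1 X7.57 Y8.09
G1 X7.57 Y19.27
G1 X0.00 Y19.27
G1 X0.00 Y0.00
; layer 4
G0 Z6.44
G0 X0.00 Y0.00
G1 X23.27 Y0.00
G1 X23.27 Y8.09
G1 X7.57 Y8.09
G1 X7.57 Y19.27
G1 X0.00 Y19.27
G1 X0.00 Y0.00
; layer 5
G0 Z8.05
G0 X0.00 Y0.00
G1 X23.27 Y0.00
G1 X23.27 Y8.09
G1 X7.57 Y8.09
G1 X7.57 Y19.27
G1 X0.00 Y19.27
G1 X0.00 Y0.00
; layer 6
G0 Z9.66
G0 X0.00 Y0.00
G1 X23.27 Y0.00
G1 X23.27 Y8.09
G1 X7.57 Y8.09
G1 X7.57 Y19.27
G1 X0.00 Y19.27
G1 X0.00 Y0.00
M2 ; end

The solid is an L-shaped prism: outer 23.3 × 19.3 mm, arm thicknesses ≈ 8.09 mm (horizontal) and 7.57 mm (vertical), extruded 9.66 mm in z. Slicing at Δz = 1.61 mm — 6 equal slices spanning the solid's height, so layer i sits at z = i·h/6 — gives 6 non-empty perimeters. Each is a 6-segment closed polygon; G0 lifts to the layer z and rapids to the start vertex, then G1 traces the edges.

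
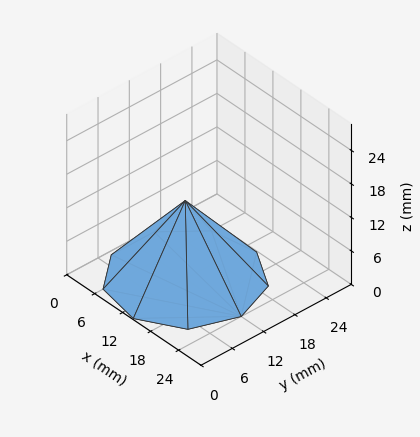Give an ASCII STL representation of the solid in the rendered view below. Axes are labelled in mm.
Reading the render: the shape is a regular 9-sided pyramid, base circumscribed radius ≈ 12 mm, apex at z ≈ 14 mm (dimensions read to the nearest mm from the axis ticks). For the STL, each face is triangulated and given an outward normal.

solid part
  facet normal 0.0000 0.0000 -1.0000
    outer loop
      vertex 14.08 23.82 0.00
      vertex 21.19 19.71 0.00
      vertex 24.00 12.00 0.00
    endloop
  endfacet
  facet normal 0.0000 0.0000 -1.0000
    outer loop
      vertex 6.00 22.39 0.00
      vertex 14.08 23.82 0.00
      vertex 24.00 12.00 0.00
    endloop
  endfacet
  facet normal 0.0000 0.0000 -1.0000
    outer loop
      vertex 0.72 16.10 0.00
      vertex 6.00 22.39 0.00
      vertex 24.00 12.00 0.00
    endloop
  endfacet
  facet normal 0.0000 0.0000 -1.0000
    outer loop
      vertex 0.72 7.90 0.00
      vertex 0.72 16.10 0.00
      vertex 24.00 12.00 0.00
    endloop
  endfacet
  facet normal 0.0000 0.0000 -1.0000
    outer loop
      vertex 6.00 1.61 0.00
      vertex 0.72 7.90 0.00
      vertex 24.00 12.00 0.00
    endloop
  endfacet
  facet normal 0.0000 0.0000 -1.0000
    outer loop
      vertex 14.08 0.18 0.00
      vertex 6.00 1.61 0.00
      vertex 24.00 12.00 0.00
    endloop
  endfacet
  facet normal 0.0000 0.0000 -1.0000
    outer loop
      vertex 21.19 4.29 0.00
      vertex 14.08 0.18 0.00
      vertex 24.00 12.00 0.00
    endloop
  endfacet
  facet normal 0.7318 0.2667 0.6272
    outer loop
      vertex 24.00 12.00 0.00
      vertex 21.19 19.71 0.00
      vertex 12.00 12.00 14.00
    endloop
  endfacet
  facet normal 0.3898 0.6743 0.6272
    outer loop
      vertex 21.19 19.71 0.00
      vertex 14.08 23.82 0.00
      vertex 12.00 12.00 14.00
    endloop
  endfacet
  facet normal -0.1357 0.7669 0.6273
    outer loop
      vertex 14.08 23.82 0.00
      vertex 6.00 22.39 0.00
      vertex 12.00 12.00 14.00
    endloop
  endfacet
  facet normal -0.5965 0.5007 0.6273
    outer loop
      vertex 6.00 22.39 0.00
      vertex 0.72 16.10 0.00
      vertex 12.00 12.00 14.00
    endloop
  endfacet
  facet normal -0.7787 0.0000 0.6274
    outer loop
      vertex 0.72 16.10 0.00
      vertex 0.72 7.90 0.00
      vertex 12.00 12.00 14.00
    endloop
  endfacet
  facet normal -0.5965 -0.5007 0.6273
    outer loop
      vertex 0.72 7.90 0.00
      vertex 6.00 1.61 0.00
      vertex 12.00 12.00 14.00
    endloop
  endfacet
  facet normal -0.1357 -0.7669 0.6273
    outer loop
      vertex 6.00 1.61 0.00
      vertex 14.08 0.18 0.00
      vertex 12.00 12.00 14.00
    endloop
  endfacet
  facet normal 0.3898 -0.6743 0.6272
    outer loop
      vertex 14.08 0.18 0.00
      vertex 21.19 4.29 0.00
      vertex 12.00 12.00 14.00
    endloop
  endfacet
  facet normal 0.7318 -0.2667 0.6272
    outer loop
      vertex 21.19 4.29 0.00
      vertex 24.00 12.00 0.00
      vertex 12.00 12.00 14.00
    endloop
  endfacet
endsolid part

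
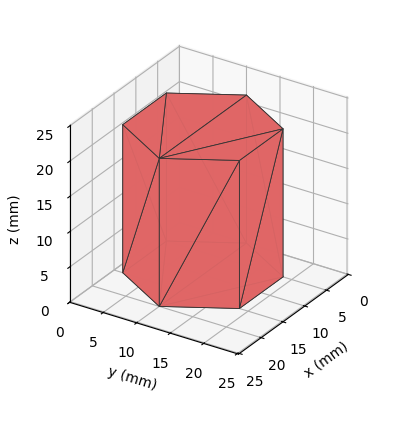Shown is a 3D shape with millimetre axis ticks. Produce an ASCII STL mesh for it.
Reading the render: the shape is a regular 6-sided prism (a cylinder approximated with 6 flat sides), circumscribed radius ≈ 10 mm, height ≈ 21 mm (dimensions read to the nearest mm from the axis ticks). For the STL, each face is triangulated and given an outward normal.

solid part
  facet normal 0.0000 0.0000 -1.0000
    outer loop
      vertex 5.0 18.7 0.0
      vertex 15.0 18.7 0.0
      vertex 20.0 10.0 0.0
    endloop
  endfacet
  facet normal 0.0000 0.0000 -1.0000
    outer loop
      vertex 0.0 10.0 0.0
      vertex 5.0 18.7 0.0
      vertex 20.0 10.0 0.0
    endloop
  endfacet
  facet normal 0.0000 0.0000 -1.0000
    outer loop
      vertex 5.0 1.3 0.0
      vertex 0.0 10.0 0.0
      vertex 20.0 10.0 0.0
    endloop
  endfacet
  facet normal 0.0000 0.0000 -1.0000
    outer loop
      vertex 15.0 1.3 0.0
      vertex 5.0 1.3 0.0
      vertex 20.0 10.0 0.0
    endloop
  endfacet
  facet normal 0.0000 0.0000 1.0000
    outer loop
      vertex 20.0 10.0 21.0
      vertex 15.0 18.7 21.0
      vertex 5.0 18.7 21.0
    endloop
  endfacet
  facet normal 0.0000 0.0000 1.0000
    outer loop
      vertex 20.0 10.0 21.0
      vertex 5.0 18.7 21.0
      vertex 0.0 10.0 21.0
    endloop
  endfacet
  facet normal 0.0000 0.0000 1.0000
    outer loop
      vertex 20.0 10.0 21.0
      vertex 0.0 10.0 21.0
      vertex 5.0 1.3 21.0
    endloop
  endfacet
  facet normal 0.0000 0.0000 1.0000
    outer loop
      vertex 20.0 10.0 21.0
      vertex 5.0 1.3 21.0
      vertex 15.0 1.3 21.0
    endloop
  endfacet
  facet normal 0.8670 0.4983 0.0000
    outer loop
      vertex 20.0 10.0 0.0
      vertex 15.0 18.7 0.0
      vertex 15.0 18.7 21.0
    endloop
  endfacet
  facet normal 0.8670 0.4983 0.0000
    outer loop
      vertex 20.0 10.0 0.0
      vertex 15.0 18.7 21.0
      vertex 20.0 10.0 21.0
    endloop
  endfacet
  facet normal 0.0000 1.0000 0.0000
    outer loop
      vertex 15.0 18.7 0.0
      vertex 5.0 18.7 0.0
      vertex 5.0 18.7 21.0
    endloop
  endfacet
  facet normal 0.0000 1.0000 0.0000
    outer loop
      vertex 15.0 18.7 0.0
      vertex 5.0 18.7 21.0
      vertex 15.0 18.7 21.0
    endloop
  endfacet
  facet normal -0.8670 0.4983 0.0000
    outer loop
      vertex 5.0 18.7 0.0
      vertex 0.0 10.0 0.0
      vertex 0.0 10.0 21.0
    endloop
  endfacet
  facet normal -0.8670 0.4983 0.0000
    outer loop
      vertex 5.0 18.7 0.0
      vertex 0.0 10.0 21.0
      vertex 5.0 18.7 21.0
    endloop
  endfacet
  facet normal -0.8670 -0.4983 0.0000
    outer loop
      vertex 0.0 10.0 0.0
      vertex 5.0 1.3 0.0
      vertex 5.0 1.3 21.0
    endloop
  endfacet
  facet normal -0.8670 -0.4983 0.0000
    outer loop
      vertex 0.0 10.0 0.0
      vertex 5.0 1.3 21.0
      vertex 0.0 10.0 21.0
    endloop
  endfacet
  facet normal 0.0000 -1.0000 0.0000
    outer loop
      vertex 5.0 1.3 0.0
      vertex 15.0 1.3 0.0
      vertex 15.0 1.3 21.0
    endloop
  endfacet
  facet normal 0.0000 -1.0000 0.0000
    outer loop
      vertex 5.0 1.3 0.0
      vertex 15.0 1.3 21.0
      vertex 5.0 1.3 21.0
    endloop
  endfacet
  facet normal 0.8670 -0.4983 0.0000
    outer loop
      vertex 15.0 1.3 0.0
      vertex 20.0 10.0 0.0
      vertex 20.0 10.0 21.0
    endloop
  endfacet
  facet normal 0.8670 -0.4983 0.0000
    outer loop
      vertex 15.0 1.3 0.0
      vertex 20.0 10.0 21.0
      vertex 15.0 1.3 21.0
    endloop
  endfacet
endsolid part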